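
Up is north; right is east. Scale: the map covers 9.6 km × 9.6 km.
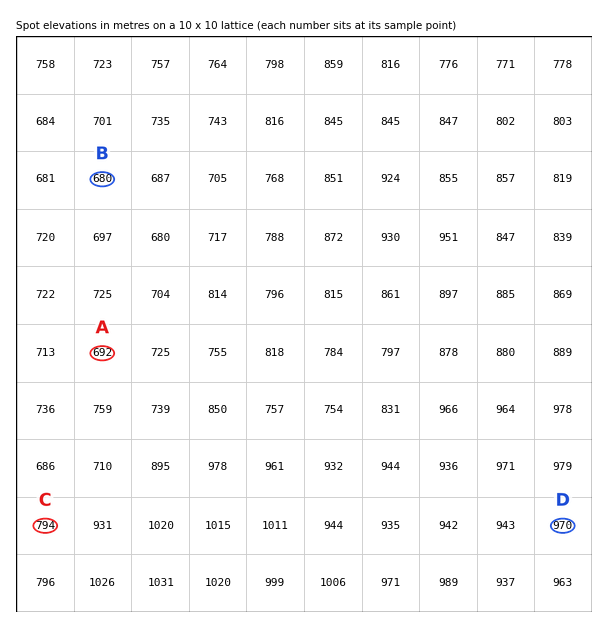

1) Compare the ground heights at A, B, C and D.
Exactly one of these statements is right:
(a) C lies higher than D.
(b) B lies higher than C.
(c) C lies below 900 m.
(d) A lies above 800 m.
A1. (c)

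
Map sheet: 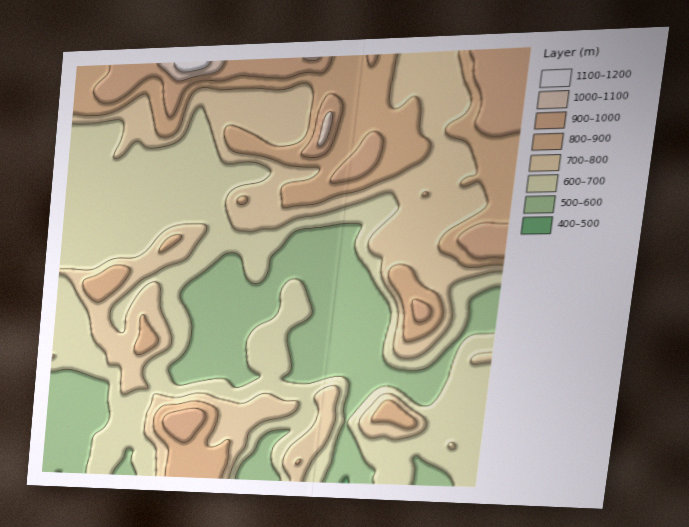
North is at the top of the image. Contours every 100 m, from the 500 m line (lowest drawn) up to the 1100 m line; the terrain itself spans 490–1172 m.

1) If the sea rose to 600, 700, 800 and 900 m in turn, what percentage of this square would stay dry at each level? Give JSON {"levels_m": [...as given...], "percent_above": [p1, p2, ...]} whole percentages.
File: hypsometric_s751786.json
{"levels_m": [600, 700, 800, 900], "percent_above": [80, 47, 23, 8]}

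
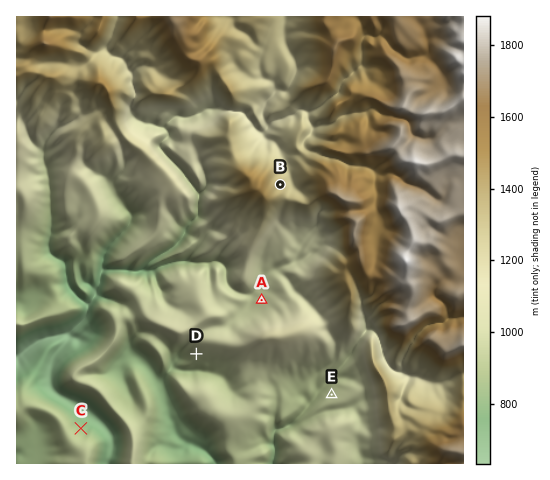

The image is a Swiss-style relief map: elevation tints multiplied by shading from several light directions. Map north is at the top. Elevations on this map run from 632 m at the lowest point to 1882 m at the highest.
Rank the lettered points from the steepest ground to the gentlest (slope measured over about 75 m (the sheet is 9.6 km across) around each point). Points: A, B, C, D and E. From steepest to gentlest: C B D E A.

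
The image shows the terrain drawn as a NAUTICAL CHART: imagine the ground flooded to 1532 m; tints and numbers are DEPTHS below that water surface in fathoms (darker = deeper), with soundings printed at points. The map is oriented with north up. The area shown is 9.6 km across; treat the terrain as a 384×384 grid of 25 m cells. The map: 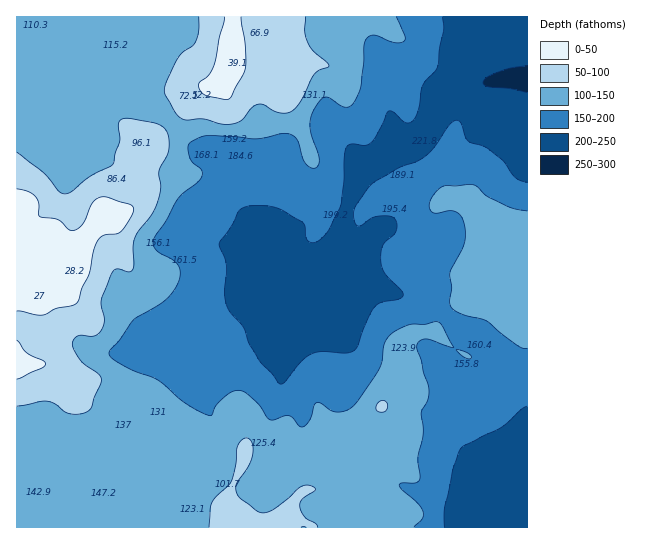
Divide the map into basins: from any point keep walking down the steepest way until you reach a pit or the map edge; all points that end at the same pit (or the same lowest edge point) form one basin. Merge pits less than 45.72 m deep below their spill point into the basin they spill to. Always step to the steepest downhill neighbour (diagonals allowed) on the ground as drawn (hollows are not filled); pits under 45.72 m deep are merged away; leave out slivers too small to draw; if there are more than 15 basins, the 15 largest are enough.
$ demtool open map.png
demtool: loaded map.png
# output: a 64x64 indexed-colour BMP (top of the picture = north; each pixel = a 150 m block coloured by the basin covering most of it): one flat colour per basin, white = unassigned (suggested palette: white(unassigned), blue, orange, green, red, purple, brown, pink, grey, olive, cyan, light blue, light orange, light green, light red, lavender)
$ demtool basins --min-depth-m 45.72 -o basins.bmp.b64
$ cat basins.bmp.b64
<image width="64" height="64" href="data:image/bmp;base64,Qk12CAAAAAAAAHYAAAAoAAAAQAAAAEAAAAABAAQAAAAAAAAIAAATCwAAEwsAABAAAAAAAAAA////ALR3HwAOf/8ALKAsACgn1gC9Z5QAS1aMAMJ34wB/f38AIr28AM++FwDox64AeLv/AIrfmACWmP8A1bDFABEREREREREREREREREREREREREREREREiIiIiIiIiIiERERERERERERERERERERERERERERERESIiIiIiIiIiIRERERERERERERERERERERERERERERERIiIiIiIiIiIhERERERERERERERERERERERERERERERIiIiIiIiIiIiERERERERERERERERERERERERERERERIiIiIiIiIiIiIREREREREREREREREREREREREREREREiIiIiIiIiIiIhERERERERERERERERERERERERERERERIiIiIiIiIiIiERERERERERERERERERERERERERERERESIiIiIiIiIiIREREREREREREREREREREREREREREREREiIiIiIiIiIhERERERERERERERERERERERERERERERESIiIiIiIiIiEREREREREREREREREREREREREREREREREiIiIiIiIiIRERERERERERERERERERERERERERERERESIiIiIiIiIhERERERERERERERERERERERERERERERESIiIiIiIiIiERERERERERERERERERERERERERERERESIiIiIiIiIiIRERERERERERERERERERERERERERERESIiIiIiIiIiIhERERERERERERERERERERERERERERERIiIiIiIiIiIiEREREREREREREREREREREREREREREREiIiIiIiIiIiIRERERERERERERERERERERERERERERERIiIiIiIiIiIhEREREREREREREREREREREREREREREREiIiIiIiIiIiERERERERERERERERERERERERERERERESIiIiIiIiIiIREREREREREREREREREREREREREREREREiIiIiIiIiIhERERERERERERERERERERERERERERERESIiIiIiIiIiERERERERERERERERERERERERERERERERIiIiIiIiIiIREREREREREREREREREREREREREREREREiIiIiIiIiIhERERERERERERERERERERERERERERERERERIiIiIiIiERERERERERERERERERERERERERERERERERESIiIiIiIREREREREREREREREREREREREREREREREREREiIiIiIhERERERERERERERERERERERERERERERERERERIiIiIiERERERERERERERERERERERERERERERERERERESIiIiIRERERERERERERERERERERERERERERERERERERERERERERERERERERERERERERERERERERERERERERERERERERERERERERERERERERERERERERERERERERERERERERERERERERERERERERERERERERERERERERERERERERERERERERERERERERERERERERERERERERERERERERERERERERERERERERERERERERERERERERERERERERERERERERERERERERERERERERERERERERERERERERERERERERERERERERERERERERERERERERERERERERERERERERERERERERERERERERERERERERERERERERERERERERERERERERERERERERERERERERERERERERERERERERERERERERERERERERERERERERERERERERERERERERERERERERERERERERERERERERERERERERERERERERERERERERERERERERERERERERERERERERERERERERERERERERERERERERERERERERERERERERERERERERERERERERERERERERERERERERERERERERERERERERERERERERERERERERERERERERERERERERERERERERERERERERERERERERERERERERERERERERERERERERERERERERERERERERERERERERERERERERERERERERERERERERERERERERERERERERERERERERERERERERERERERERERERERERERERERERERERERERERERERERERERERERERERERERERERERERERERERERERERERERERERERERERERERERERERERERERERERERERERERERERERERERERERERERERERERERERERERERERERERERERERERERERERERERERERERERERERERERERERERERERERERERERERERERERERERERERERERERERERERERERERERERERERERERERERERERERERERERERERERERERERERERERERERERERERERERERERERERERERERERERERERERERERERERERERERERERERERERERERERERERERERERERERERERERERERERERERERERERERERERERERERERERERERERERERERERERERERERERERERERERERERERERERERERERERERERERERERERERERERERERERERERERERERERERERERERERERERERERERERERERERERERERERERERERERERERERERERERERERERERERERERERERERERERERERERERERERERERERERERERERERERERERERERERERERERERERERERERERERERERERERERERERERERERERERERERERERERERERERERERERERERERERERERERERERERERERERERERERERERER"/>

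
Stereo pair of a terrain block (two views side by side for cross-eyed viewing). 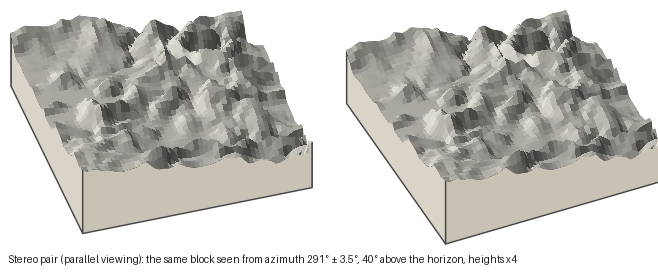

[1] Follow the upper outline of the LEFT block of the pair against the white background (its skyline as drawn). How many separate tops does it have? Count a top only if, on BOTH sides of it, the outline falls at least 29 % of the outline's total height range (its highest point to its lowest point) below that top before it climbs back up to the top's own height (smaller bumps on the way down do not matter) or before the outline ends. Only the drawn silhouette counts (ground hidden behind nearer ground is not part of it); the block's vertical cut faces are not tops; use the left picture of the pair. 0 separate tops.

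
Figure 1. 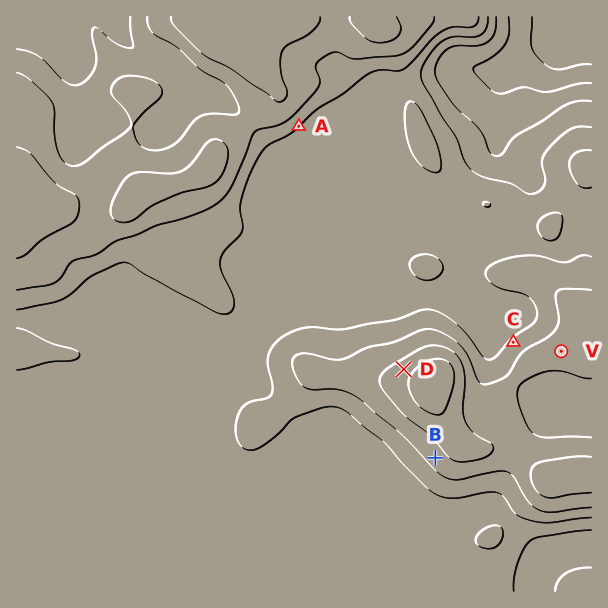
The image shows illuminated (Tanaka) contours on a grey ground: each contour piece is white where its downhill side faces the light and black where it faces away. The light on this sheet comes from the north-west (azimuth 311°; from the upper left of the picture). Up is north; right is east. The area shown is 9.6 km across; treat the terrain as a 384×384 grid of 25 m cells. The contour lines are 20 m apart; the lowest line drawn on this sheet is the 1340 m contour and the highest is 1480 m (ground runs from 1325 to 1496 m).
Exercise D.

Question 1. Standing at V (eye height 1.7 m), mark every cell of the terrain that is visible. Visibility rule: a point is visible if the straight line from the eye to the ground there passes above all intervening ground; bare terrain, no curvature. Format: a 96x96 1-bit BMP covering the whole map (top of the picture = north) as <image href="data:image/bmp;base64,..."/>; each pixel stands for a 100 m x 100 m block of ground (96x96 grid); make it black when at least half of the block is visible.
<image width="96" height="96" href="data:image/bmp;base64,Qk2+BAAAAAAAAD4AAAAoAAAAYAAAAGAAAAABAAEAAAAAAIAEAAATCwAAEwsAAAIAAAAAAAAA////AAAAAAAAAAAAAAAAAAAAAAAAAAAAAAAAAAAAAAAAAAAAAAAAAAAAAAAAAAAAAAAAAAAAAAAAAAAAAAAAAAAAAAAAAAAAAAAAAAAAAAAAAAAAAAAAAAAAAAAAAAAAAAAAAAAAAAAAAAAAAAAAAAAAAAAAAAAAAAAAAAAAAAAAAAAAAAAAAAAAAAAAAAAAAAAAAAAAAAAAAAAAAAAAAAAAAAAAAAAAAAAAAAAAAAAAAAAAAAAAAAAAAAAAAAAAAAAAAAAAAAAAAAAAAAAAAAAAAAAAAAAAAAAAAAAAAAAAAAAAAAAAAAAAAAAAAAAAAAAAAAAAAcAAAAAAAAAAAAAAA/8AAAAAAAAAAAAAB/8AAAAAAAAAAAAAD/8AAAAAAAAAAAAHH/8AAAAAAAAAAAAf//8AAAAAAAAAAAA///8AAAAAAAAAAAB4f/8AAAAAAAAAAADwf/8AAAAAAAAAAADwf/8AAAAAAAAAAAHw//8AAAAAAAAAAAHw//8AAAAAAAAAAAP4//wAAAAAAAAAAAP9/wAAAAAAAAAAAAP//gAAAAAAAAAAAAP//gAAAAAAAAAAAAP8/gAAAAAAAAAAAAP4HwAAAAAAAAAAAAP4BwAAAAAAAAAAAAP4B4YAAAAAAAAAAAPwA/4AAAAAAAAAAAPwAP4AAAAAAAAAAAPwAD4AAAAAAAAAAAfwAB4AAAAAAAAAAAfwAB8AAAAAAAAAAAfwAB8AAAAAAAAAAAfwAD8AAAAAAAAAAAfwAD4AAAAAAAAAAA/4AHwAAAAAAAAAAB/+APAAAAAB+AAAP////8D/AAAD/gf//////4D/4AAH/////////4D/+AAH/////////wD/+AAP/////5/8PAD//AAH/////w/wAAD//gAH/////gfgAAD//wAH///8PAPAAAD//+AD//8QGAOAAAD/n/8B//8AEAeAAAD////x//8AAA8AAAD///////4AAD8AAQD//n////wAAP8AAYAf8D////wAA/+AAAAf4D////8AH///gAAPgB/////gf///wAAfAA/////////5wAAcAAf////////gAAAYAAP////////gAAAAAAD////////AAAAAAAAB///////AAAAAAAAA//////+AAAAAAAAA//////+AAAAAAAAAf/////+AAAAAAAAAf////j+AAAAAAAAAP////B+AAAAAAAAAP///+B8AAAAAAAAAH///+B8AAAAAAAAAB///8B8AAAAAAAAAAf//8D4AAAAAAAAAAH//4D4AAAAAAAAAAD//4BwAAAAAAAAAAB//wBwAAAAAAAAAAB//wBwAAAAAAAAAAH//wBgAAAAAAAAAAf//wDgAAAAAAAAAA///4HgAAAAAAAAAD///8fgAAAAAAAAAP/////gAAAAAAAAB//////wAAAAAAAAB//////4AAAAAAAABwH/////+AAAAAAAAAD//////AAAAAAAAAB//////gAAAAAAAAA//////gAAAAAAADgP/+f//gAAAAAAADgH8AP//gAA="/>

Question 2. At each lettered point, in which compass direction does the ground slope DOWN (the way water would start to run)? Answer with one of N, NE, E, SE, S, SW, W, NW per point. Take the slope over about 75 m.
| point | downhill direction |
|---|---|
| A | SE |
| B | SW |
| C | NW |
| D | NW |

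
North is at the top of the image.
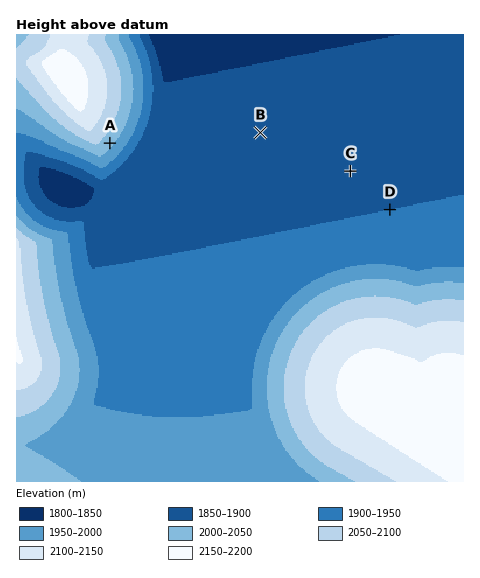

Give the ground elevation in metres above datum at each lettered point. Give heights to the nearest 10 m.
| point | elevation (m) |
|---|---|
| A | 2020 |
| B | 1870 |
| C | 1890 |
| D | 1900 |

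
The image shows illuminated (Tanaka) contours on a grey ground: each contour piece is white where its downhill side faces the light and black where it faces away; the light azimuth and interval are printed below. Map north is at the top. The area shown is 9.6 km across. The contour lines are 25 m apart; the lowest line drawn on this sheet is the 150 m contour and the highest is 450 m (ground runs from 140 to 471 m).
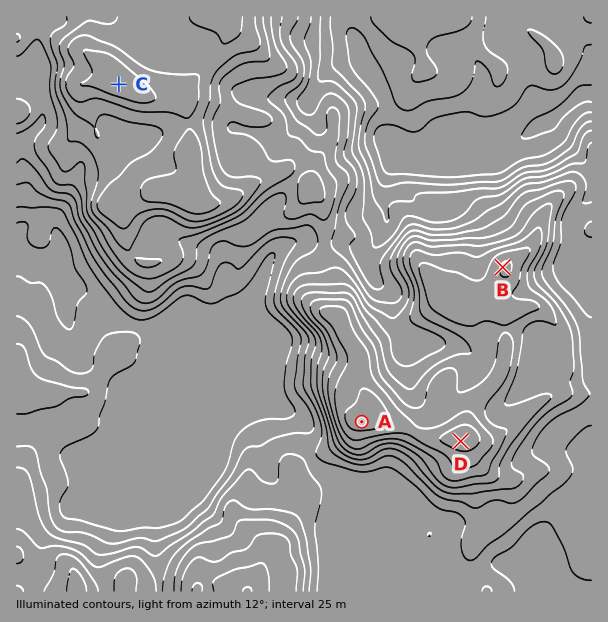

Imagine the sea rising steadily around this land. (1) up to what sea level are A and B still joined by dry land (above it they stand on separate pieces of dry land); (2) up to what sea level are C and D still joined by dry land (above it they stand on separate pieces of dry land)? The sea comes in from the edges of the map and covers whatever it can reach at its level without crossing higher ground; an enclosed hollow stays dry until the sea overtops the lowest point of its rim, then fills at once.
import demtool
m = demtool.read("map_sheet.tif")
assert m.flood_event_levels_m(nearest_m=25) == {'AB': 400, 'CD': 300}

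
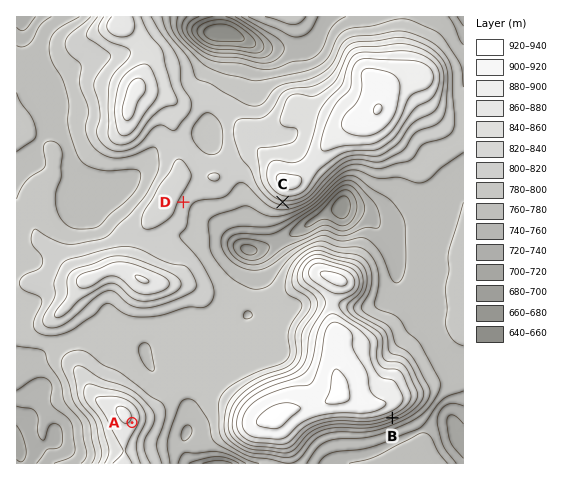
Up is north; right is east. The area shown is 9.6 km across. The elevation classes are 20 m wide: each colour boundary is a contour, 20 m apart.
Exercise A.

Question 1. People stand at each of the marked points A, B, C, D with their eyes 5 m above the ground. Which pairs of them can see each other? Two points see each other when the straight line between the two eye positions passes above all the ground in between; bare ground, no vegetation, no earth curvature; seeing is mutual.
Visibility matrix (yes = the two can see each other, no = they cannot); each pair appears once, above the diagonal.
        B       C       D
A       no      yes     no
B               no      no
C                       yes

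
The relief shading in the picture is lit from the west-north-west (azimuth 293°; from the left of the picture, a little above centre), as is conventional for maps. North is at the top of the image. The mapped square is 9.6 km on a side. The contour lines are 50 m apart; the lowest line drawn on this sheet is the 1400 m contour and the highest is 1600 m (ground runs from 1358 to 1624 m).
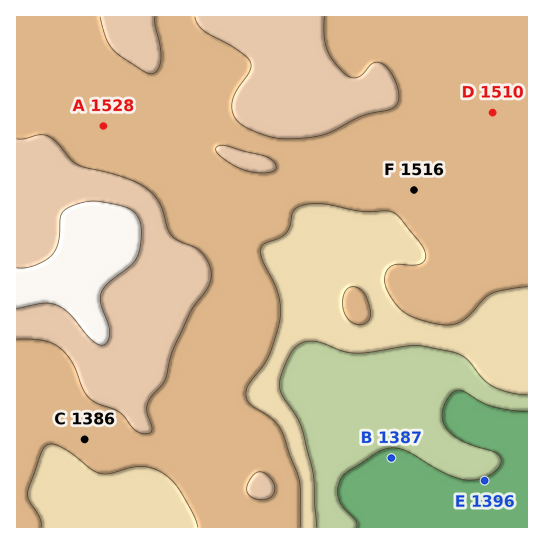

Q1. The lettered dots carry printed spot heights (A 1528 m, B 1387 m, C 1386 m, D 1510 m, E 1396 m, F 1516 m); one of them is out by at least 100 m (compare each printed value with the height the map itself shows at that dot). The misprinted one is C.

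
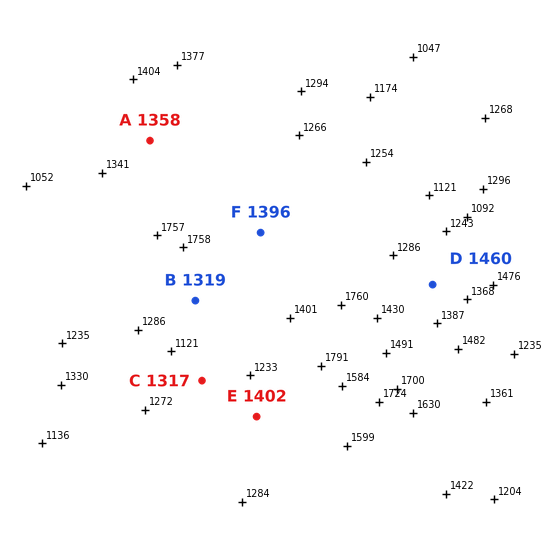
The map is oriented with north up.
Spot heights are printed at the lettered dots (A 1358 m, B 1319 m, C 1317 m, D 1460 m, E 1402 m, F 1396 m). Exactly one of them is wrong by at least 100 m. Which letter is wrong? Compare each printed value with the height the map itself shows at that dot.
D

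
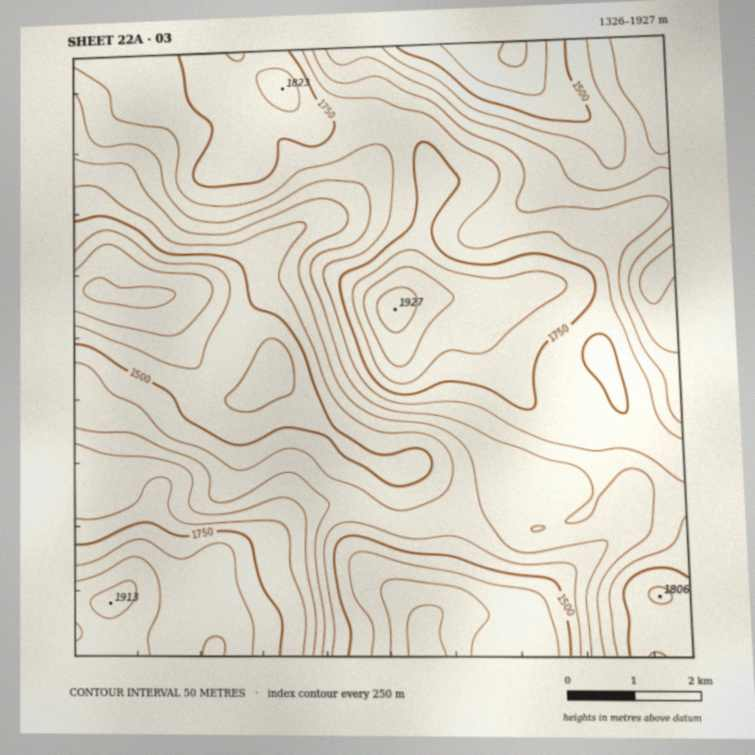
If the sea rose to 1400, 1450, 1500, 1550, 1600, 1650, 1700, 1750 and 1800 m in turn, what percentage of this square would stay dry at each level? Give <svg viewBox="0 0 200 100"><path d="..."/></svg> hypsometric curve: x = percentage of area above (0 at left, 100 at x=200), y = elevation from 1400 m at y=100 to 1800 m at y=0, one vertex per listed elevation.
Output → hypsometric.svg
<svg viewBox="0 0 200 100"><path d="M191 100l-11-12-17-13-18-13-22-12-26-12-25-13-30-13-23-12"/></svg>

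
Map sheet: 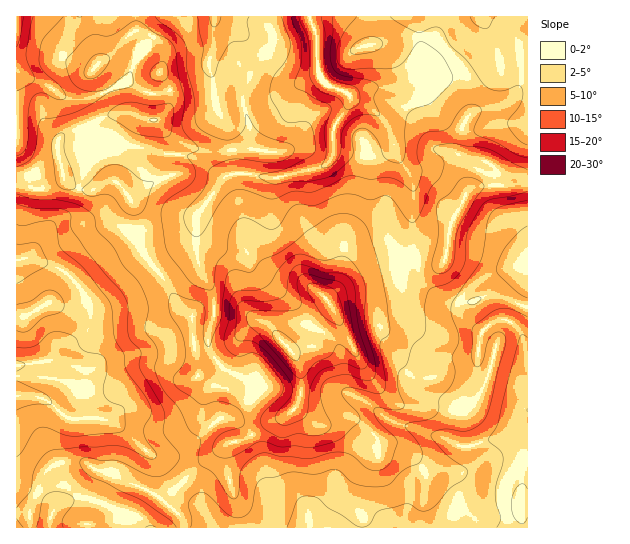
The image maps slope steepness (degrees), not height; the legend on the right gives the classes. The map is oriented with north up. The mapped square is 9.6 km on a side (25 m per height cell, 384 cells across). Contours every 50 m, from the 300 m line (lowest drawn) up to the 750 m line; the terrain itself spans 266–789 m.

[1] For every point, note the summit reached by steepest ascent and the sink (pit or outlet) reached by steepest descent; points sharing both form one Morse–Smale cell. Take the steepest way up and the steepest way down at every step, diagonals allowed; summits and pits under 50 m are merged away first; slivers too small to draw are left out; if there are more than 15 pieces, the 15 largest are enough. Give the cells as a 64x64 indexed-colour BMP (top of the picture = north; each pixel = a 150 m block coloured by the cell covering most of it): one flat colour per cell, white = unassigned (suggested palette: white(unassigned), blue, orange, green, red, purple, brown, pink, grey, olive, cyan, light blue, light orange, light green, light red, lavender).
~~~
<image width="64" height="64" href="data:image/bmp;base64,Qk12CAAAAAAAAHYAAAAoAAAAQAAAAEAAAAABAAQAAAAAAAAIAAATCwAAEwsAABAAAAAAAAAA////ALR3HwAOf/8ALKAsACgn1gC9Z5QAS1aMAMJ34wB/f38AIr28AM++FwDox64AeLv/AIrfmACWmP8A1bDFADMzMzMzMzMzMzMxERERERERERERERERERERERERERERMzMzMzMzMzMzMxEREREREREREREREREREREREREREREzMzMzMzMzMzMxERERERERERERERERERERERERERERETMzMzMzMzMzMxERERERERERERERERERERERERERERERMzMzMzMzMzMzMREREREREREREREREREREREREREREREzMzMzMzMzMzMzMRERERERERERERERERERERERERERETMzMzMzMzMzMzMzERERERERERERERERERERERERERERMzMzMzMzMzMzMzMxEREREREREREREREREREREREREREzMzMzMzMzMzMzMzMRERERERERERERERERERERERERETMzMzMzMzMzMzMzMzERERERERERERERERERERERERERMzMzMzMzMzMzMzMzMxEREREREREREREREREREREREREzMzMzMzMzMzMzMzMzMzERERERERERERERERERERERETMzMzMzMzMzMzMzMzMzMzERERERERERERERERERERERMzMzMzMzMzMzMzMzMzMzMxEREREREREREREREREREREzMzMzMzMzMzMzMzMzMzMyIhERERERERERERERERERETMzMzMzMzMzMzMzMzMzMyIiIRERERERERERERERERERMzMzMzMzMzMzMzMzMzMiIiIhEREREREREREREREREREzMzMzMzMzMzMzMzMzIiIiIiIRERERERERERERERERETMzMzMzMzMzMzMzMiIiIiIiIhERERERERERERERERERMzMzMzMzMzMzMzMyIiIiIiIiEREREREREREREREREREzMzMzMzMzMzMzMzIiIiIiIiERERERERERERERERERETMzMzMzMzMzMzMzMiIiIiIiIRERERERERERERERERERMzMzMzMzMzMzMzMiIiIiIiIiEREREREREREREREREREzMzMzMzMzMzMzMyIiIiIiIiIhERERERERERERERERETMzMzMzMzMzMzMzIiIiIiIiIiERERERERERERERERERMzMzMzMzMzMzMzMiIiIiIiIiIhEREREREREREREREREzMzMzMzMzMzMzMyIiIiIiIiIiIREREREREREREREREczDMzMwMzMzMzMyIiIiIiIiIiIhERERERERERERERERzMzMzMAAMzMzMyIiIiIiIiIiIiERERERERERERERERHMzMzMZmADMzMyIiIiIiIiIiIiIhEREREREREREREREczMzMxmZgAzMzIiIiIiIiIiIiIiIhERERERERERERERzMzMxmZmYAAzIiIiIiIiIiIiIiIiIhERERERERERERHMzMZmZmZmAAIiIiIiIiIiIiIiIiIiIiIREREREREREcxmZmZmZmZgBCIiIiIiIiIiIiIiIiIiIiIiIRERERERZmZmZmZmZmZERCIiIiIiIiIiIiIiIiIiIiIiERERERFmZmZmZmZmZEREQiIiIiIiIiIiIiIiIiIiIiIREREREWZmZmZmZmZkREREIiIiIiIiIiIiIiIiIiIiIhERERERZmZmZmZmZkREREQiIiIiIiIiIiIiIiIiIiIiERERERFmZmZmZmZmZEREREIiIiIiIiIiIiIiIiIiIiIhEREREWZmZmZmZmZkREREQiIiIiIiIiIiIiIiIiIiIiERERERZmZmZmZmZmREREREIiIiIiIiIiIiIiIiIiIiIhERERFmZmZmZmZmREREREQiIiIiIiIiIiIiIiIiIiIiEREREWZGZmZEZmREREREREIiIiIiIiIiIiIiIiIiIiIhERERqkRERERERERERERERCIiIiIiIiIiIiIiIiIiIiIiVVWqpEREREREREREREREQiIiIiIiIiIiIiIiIiIiIiJVVaqqpERERERERERERERCIiIiIiIiIiIiIiIiIiIiJVVVqqqkREREREREREREREIiIiIiIiIiIiIiIiIiIlVVVVWqqqRERERERERERLu7t3IiIiIiIiIiIiIiIiIlVVVVVaqqpERERERERES7u7u3ciIiIiIiIiIiIiIiIiVVVVVVqqqqpERERERES7u7u3dyIiIiIiIiIiIiIiIiIlVVVVWqqqqqpERERES7u7u7d3IiIiIiIiIiIiIiIiIiVVVVVaqqqqqqpERERLu7u7t3ciIiIiIiIiIiIiIiIiIlVVVVqqqqqqqqpERES7u7t3dyIiIiIiIiIiIiIiIiIiVVVVWqqqqqqqpERERLu7u3dyIiIiIiIiIiIiIiIiIiJVVVVaqqqIiIikRE7ku7u7d3ciIiIiIiKZIiIiIiIiIlVVVVqqiIiIiN1O7u53e7t3dyIiIiIimZmZmZIiIiIiVVVVWoiIiIiN3d7u53d3d3d3IiIiIimZmZmZmZIiIiVVVVVYiIiIiI3d3e7nd3d3d3dyIiIiKZmZmZmZmSIiJVVVVViIiIiIiN3d7ud3d3d3d3ciIiIpmZmZmZmZIiJVVVVVWIiIiIiIjd3e7nd3d3d3dyIiIimZmZmZmZkiJVVVVVVYiIiIiIiI3d7nd3d3d3d3ciIiKZmZmZmZmSJVVVVVVViIiIiIiIiN3Xd3d3d3d3dyIiIpmZmZ////JVVVVVVVWIiIiIiIiIgAB3d3d3d3d3IiIpmZmZ////VVVVVVVVVYiIiIiIiIiAAHd3d3d3d3ciIimZmZn///9VVVVVVVVV"/>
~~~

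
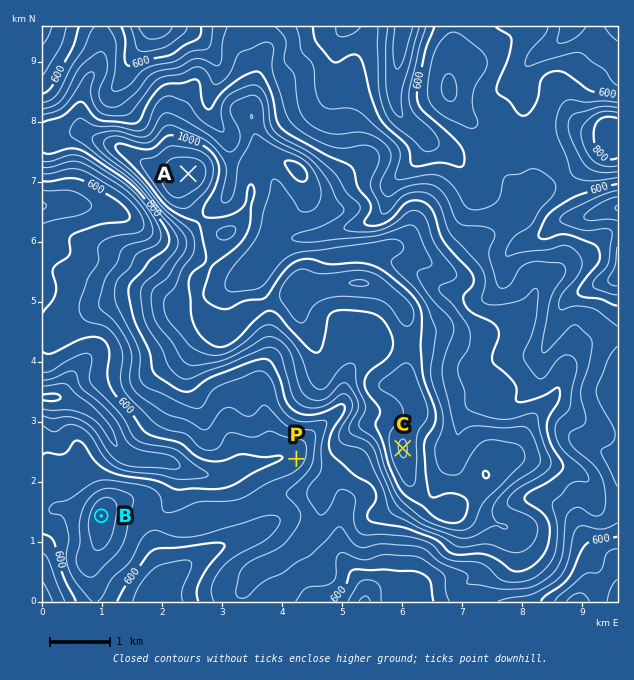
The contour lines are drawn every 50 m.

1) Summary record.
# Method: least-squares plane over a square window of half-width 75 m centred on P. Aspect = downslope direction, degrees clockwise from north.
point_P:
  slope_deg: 10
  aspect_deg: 299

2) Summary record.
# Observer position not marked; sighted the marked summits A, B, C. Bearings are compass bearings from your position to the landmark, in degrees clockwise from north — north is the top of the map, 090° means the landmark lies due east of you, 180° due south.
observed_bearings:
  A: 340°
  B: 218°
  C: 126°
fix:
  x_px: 245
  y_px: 333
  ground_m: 990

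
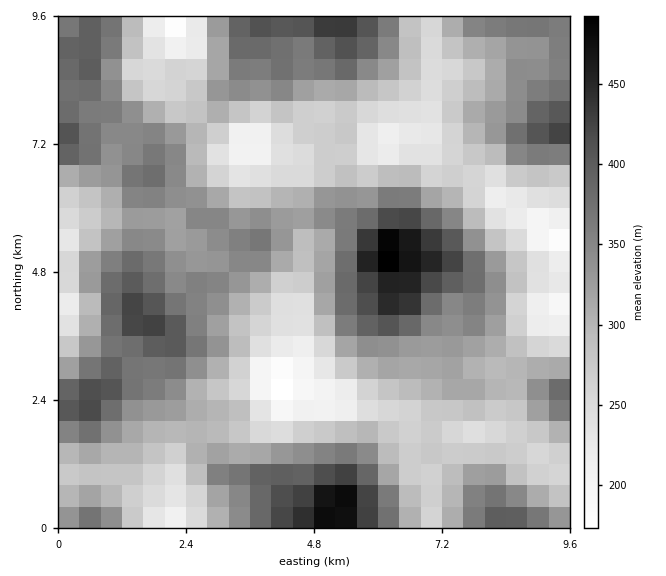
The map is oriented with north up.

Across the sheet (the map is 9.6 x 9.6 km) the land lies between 160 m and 505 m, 315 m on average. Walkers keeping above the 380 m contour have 15.2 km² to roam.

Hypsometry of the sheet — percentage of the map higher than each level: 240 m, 88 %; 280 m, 68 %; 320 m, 48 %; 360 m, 26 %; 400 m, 10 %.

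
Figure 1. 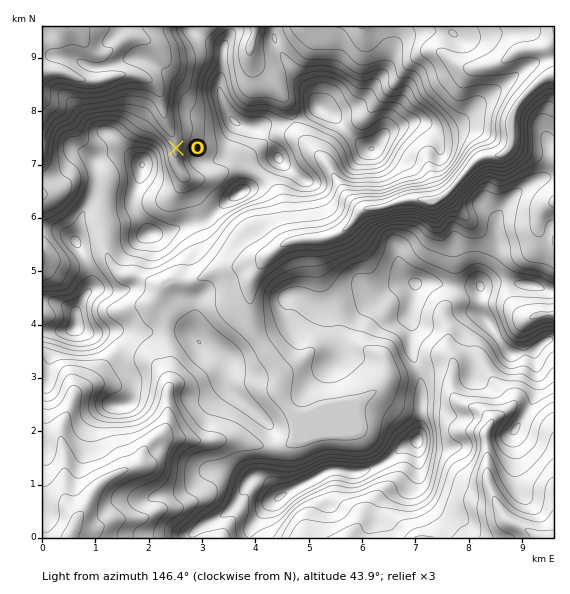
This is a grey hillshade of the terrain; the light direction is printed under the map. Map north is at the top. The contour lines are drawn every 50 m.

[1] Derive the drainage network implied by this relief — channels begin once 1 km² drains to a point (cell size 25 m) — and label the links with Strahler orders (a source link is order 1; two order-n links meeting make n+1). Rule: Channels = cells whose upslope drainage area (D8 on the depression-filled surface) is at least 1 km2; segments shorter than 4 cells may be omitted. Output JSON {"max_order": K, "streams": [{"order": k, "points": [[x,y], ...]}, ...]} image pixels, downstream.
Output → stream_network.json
{"max_order": 3, "streams": [{"order": 1, "points": [[315, 537], [345, 537]]}, {"order": 2, "points": [[73, 529], [69, 537]]}, {"order": 1, "points": [[359, 524], [351, 532], [348, 537], [345, 537]]}, {"order": 2, "points": [[76, 521], [73, 529]]}, {"order": 1, "points": [[159, 511], [147, 517], [117, 517], [108, 521], [101, 527], [99, 527], [97, 528], [75, 528], [73, 529]]}, {"order": 1, "points": [[553, 472], [553, 537], [551, 537]]}, {"order": 1, "points": [[193, 440], [167, 440], [164, 437], [157, 437]]}, {"order": 2, "points": [[157, 437], [155, 439], [144, 449], [143, 452], [143, 460], [137, 467], [125, 469], [121, 472], [119, 472], [111, 476], [103, 483], [101, 483], [93, 491], [88, 500], [87, 505], [80, 513], [76, 521]]}, {"order": 2, "points": [[491, 423], [485, 432], [485, 441], [487, 443], [487, 477], [488, 479], [488, 483], [491, 488], [491, 491], [495, 497], [495, 500], [499, 508], [504, 516], [511, 523], [527, 529], [539, 537], [551, 537]]}, {"order": 1, "points": [[511, 407], [503, 415], [495, 419], [491, 423]]}, {"order": 1, "points": [[73, 397], [71, 403], [69, 409], [64, 419], [64, 421], [61, 427], [61, 444], [63, 445], [63, 452], [64, 453], [64, 499], [67, 504], [76, 513], [76, 521]]}, {"order": 1, "points": [[168, 389], [168, 423], [165, 429], [157, 437]]}, {"order": 2, "points": [[279, 369], [271, 357], [267, 353], [264, 348], [260, 344], [255, 335], [255, 332], [253, 331], [253, 324], [252, 323], [252, 311], [251, 309], [251, 281], [263, 263], [273, 252]]}, {"order": 1, "points": [[289, 369], [288, 371], [280, 371], [279, 369]]}, {"order": 1, "points": [[376, 353], [384, 360], [384, 363], [385, 364], [385, 379], [381, 385], [373, 393], [365, 397], [357, 404], [355, 405], [351, 405], [349, 407], [345, 407], [341, 411], [331, 412], [329, 413], [295, 413], [293, 412], [291, 412], [281, 400], [279, 393], [279, 384], [280, 383], [280, 373], [279, 372], [279, 369]]}, {"order": 1, "points": [[448, 353], [451, 356], [453, 363], [453, 373], [452, 375], [452, 393], [461, 404], [469, 405], [479, 409], [491, 421], [491, 423]]}, {"order": 1, "points": [[532, 317], [537, 317], [539, 316], [541, 316], [544, 313], [553, 313]]}, {"order": 1, "points": [[157, 297], [160, 293], [161, 287], [167, 281]]}, {"order": 2, "points": [[167, 281], [193, 281], [208, 273], [211, 273], [216, 271], [227, 271], [228, 269], [233, 269], [235, 268], [256, 268], [272, 252], [273, 252]]}, {"order": 3, "points": [[273, 252], [283, 244], [289, 241], [293, 241], [295, 240], [304, 240], [305, 239], [324, 239], [329, 236], [333, 236], [345, 229], [364, 209], [367, 208]]}, {"order": 1, "points": [[104, 229], [104, 241], [105, 243], [105, 249], [107, 251], [108, 259], [111, 264], [121, 275], [133, 275], [135, 276], [139, 276], [151, 283], [156, 283], [157, 284], [161, 284], [164, 281], [167, 281]]}, {"order": 1, "points": [[539, 221], [540, 215], [552, 203], [553, 203], [553, 201]]}, {"order": 3, "points": [[367, 208], [379, 208], [380, 207], [389, 205], [399, 201], [403, 201], [404, 200], [427, 200], [428, 199], [436, 199], [437, 197], [440, 197], [447, 193], [457, 183], [457, 181], [465, 173], [465, 172], [479, 159], [485, 156], [497, 156], [504, 153], [508, 148], [508, 145], [509, 144], [509, 116], [512, 111], [520, 101], [520, 100], [539, 81], [548, 76], [553, 75]]}, {"order": 1, "points": [[187, 177], [183, 175]]}, {"order": 2, "points": [[183, 175], [180, 172], [176, 163], [176, 143], [175, 141], [175, 139], [169, 131], [169, 128], [167, 124], [167, 121], [164, 116], [161, 95], [159, 89], [148, 79], [145, 79], [140, 76], [135, 76], [133, 75], [117, 75], [116, 76], [108, 77], [103, 80], [88, 81], [87, 80], [83, 80], [77, 77], [75, 77], [68, 73], [64, 73], [63, 72], [43, 72]]}, {"order": 1, "points": [[328, 165], [343, 189], [361, 208], [367, 208]]}, {"order": 1, "points": [[43, 96], [43, 72]]}, {"order": 1, "points": [[251, 61], [251, 48], [253, 41], [255, 27]]}, {"order": 1, "points": [[423, 53], [424, 52], [440, 52], [455, 63], [464, 67], [488, 67], [489, 65], [497, 64], [505, 60], [509, 56], [519, 51], [524, 51], [525, 49], [543, 49], [544, 48], [547, 48], [553, 41], [553, 27]]}, {"order": 1, "points": [[148, 41], [144, 39], [125, 39], [107, 53], [95, 53], [69, 27], [67, 27]]}, {"order": 1, "points": [[329, 27], [361, 27]]}]}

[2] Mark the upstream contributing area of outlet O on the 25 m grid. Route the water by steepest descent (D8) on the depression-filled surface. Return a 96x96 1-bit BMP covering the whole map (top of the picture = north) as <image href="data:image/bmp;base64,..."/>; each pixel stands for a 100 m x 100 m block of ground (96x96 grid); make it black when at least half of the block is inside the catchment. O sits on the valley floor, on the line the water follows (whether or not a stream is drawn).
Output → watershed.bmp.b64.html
<image width="96" height="96" href="data:image/bmp;base64,Qk2+BAAAAAAAAD4AAAAoAAAAYAAAAGAAAAABAAEAAAAAAIAEAAATCwAAEwsAAAIAAAAAAAAA////AAAAAAAAAAAAAAAAAAAAAAAAAAAAAAAAAAAAAAAAAAAAAAAAAAAAAAAAAAAAAAAAAAAAAAAAAAAAAAAAAAAAAAAAAAAAAAAAAAAAAAAAAAAAAAAAAAAAAAAAAAAAAAAAAAAAAAAAAAAAAAAAAAAAAAAAAAAAAAAAAAAAAAAAAAAAAAAAAAAAAAAAAAAAAAAAAAAAAAAAAAAAAAAAAAAAAAAAAAAAAAAAAAAAAAAAAAAAAAAAAAAAAAAAAAAAAAAAAAAAAAAAAAAAAAAAAAAAAAAAAAAAAAAAAAAAAAAAAAAAAAAAAAAAAAAAAAAAAAAAAAAAAAAAAAAAAAAAAAAAAAAAAAAAAAAAAAAAAAAAAAAAAAAAAAAAAAAAAAAAAAAAAAAAAAAAAAAAAAAAAAAAAAAAAAAAAAAAAAAAAAAAAAAAAAAAAAAAAAAAAAAAAAAAAAAAAAAAAAAAAAAAAAAAAAAAAAAAAAAAAAAAAAAAAAAAAAAAAAAAAAAAAAAAAAAAAAAAAAAAAAAAAAAAAAAAAAAAAAAAAAAAAAAAAAAAAAAAAAAAAAAAAAAAAAAAAAAAAAAAAAAAAAAAAAAAAAAAAAAAAAAAAAAAAAAAAAAAAAAAAAAAAAAAAAAAAAAAAAAAAAAAAAAAAAAAAAAAAAAAAAAAAAAAAAAAAAAAAAAAAAAAAAAAAAAAAAAAAAAAAAAAAAAAAAAAAAAAAAAAAAAAAAAAAAAAAAAAAAAAAAAAAAAAAAAAAAAAAAAAAAAAAAAAAAAAAAAAAAAAAAAAAAAAAAAAAAAAAAAAAAAAAAAAAAAAAAAAAAAAAAAAAAAAAAAAAAAAAAAAAAAAAAAAAAAAAAAAAAAAAAAAAAAAAAAAAAAAAAAAAAAAAAAAAAAAAAAAAAAAAAAAAAAAAAAAAAAAAAAAAA8AAAAAAAAAAAAAAB/AAAAAAAAAAAAAAB/8AAAAAAAAAAAAAD//AAAAAAAAAAAAAH//gAAAAAAAAAAAAH//wAAAAAAAAAAAAH//4AAAAAAAAAAAAH//+AAAAAAAAAAAAD///AAAAAAAAAAAAD///gAAAAAAAAAAAD///wAAAAAAAAAAAD///4AAAAAAAAAAAB///4AAAAAAAAAAAB///8AAAAAAAAAAAAfwP/AAAAAAAAAAAAOAH/AAAAAAAAAAAAAAH+AAAAAAAAAAAAAAH+AAAAAAAAAAAAAAD8AAAAAAAAAAAAAAD4AAAAAAAAAAAAAAAAAAAAAAAAAAAAAAAAAAAAAAAAAAAAAAAAAAAAAAAAAAAAAAAAAAAAAAAAAAAAAAAAAAAAAAAAAAAAAAAAAAAAAAAAAAAAAAAAAAAAAAAAAAAAAAAAAAAAAAAAAAAAAAAAAAAAAAAAAAAAAAAAAAAAAAAAAAAAAAAAAAAAAAAAAAAAAAAAAAAAAAAAAAAAAAAAAAAAAAAAAAAAAAAAAAAAAAAAAAAAAAAAAAAAAAAAAAAAAAAAAAAAAAAAAAAAAAAAAAAAAAAAAAAAAAAAAAAAAAAAAAAAAAAAAAAAAAAAA="/>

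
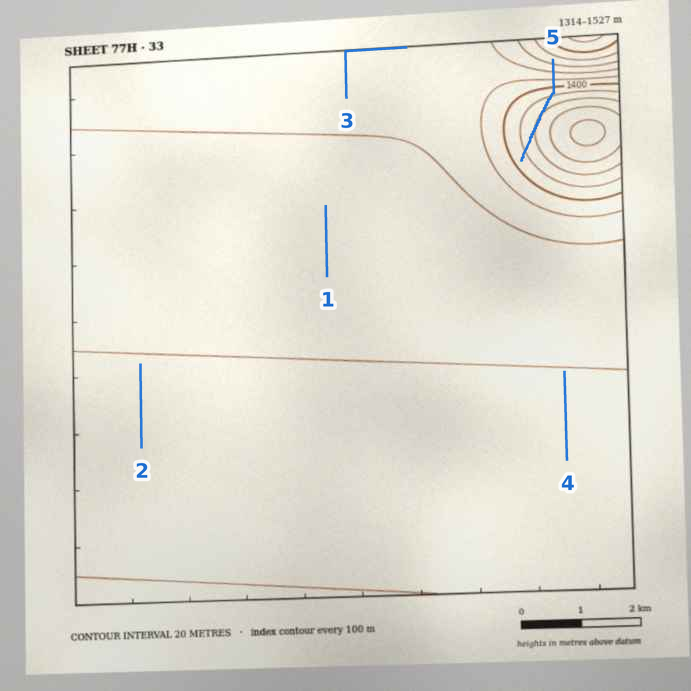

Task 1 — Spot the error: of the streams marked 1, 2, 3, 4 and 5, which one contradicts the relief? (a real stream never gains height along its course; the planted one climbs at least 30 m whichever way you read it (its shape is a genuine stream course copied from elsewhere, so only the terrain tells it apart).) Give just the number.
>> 5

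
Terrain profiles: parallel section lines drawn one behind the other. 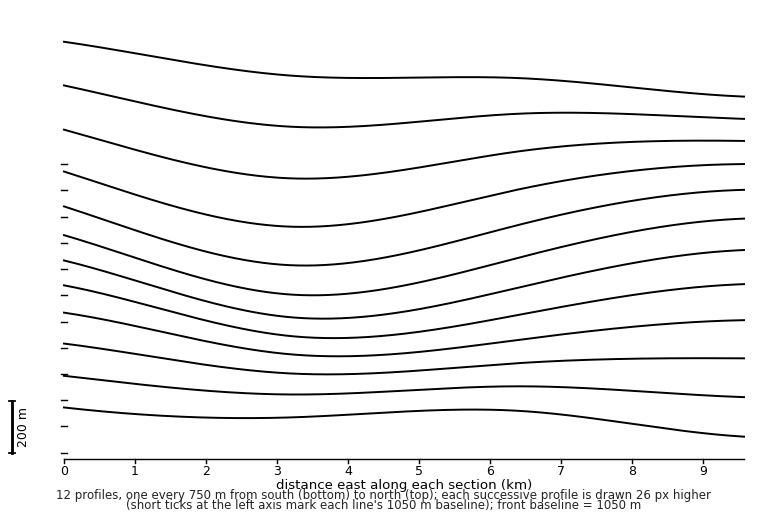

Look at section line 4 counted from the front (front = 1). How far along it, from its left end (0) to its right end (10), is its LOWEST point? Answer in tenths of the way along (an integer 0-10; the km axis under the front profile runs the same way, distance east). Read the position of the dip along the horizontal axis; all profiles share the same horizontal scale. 4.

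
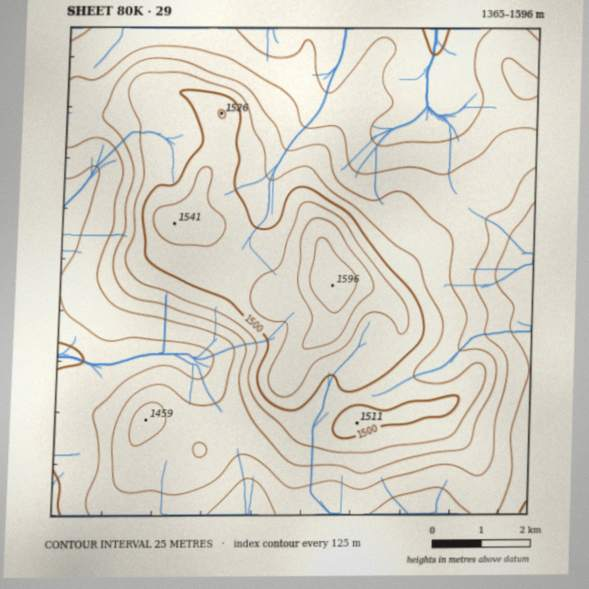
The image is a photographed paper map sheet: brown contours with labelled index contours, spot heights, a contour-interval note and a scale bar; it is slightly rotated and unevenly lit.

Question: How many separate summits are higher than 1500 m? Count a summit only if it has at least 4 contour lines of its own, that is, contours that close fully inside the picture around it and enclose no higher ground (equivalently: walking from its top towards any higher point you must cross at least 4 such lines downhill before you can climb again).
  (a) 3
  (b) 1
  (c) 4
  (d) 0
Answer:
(b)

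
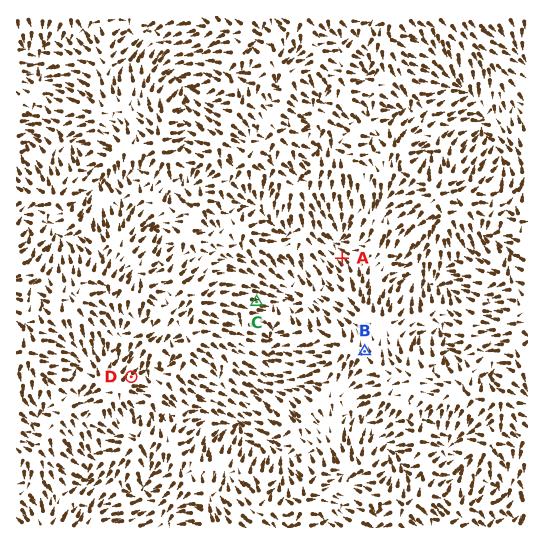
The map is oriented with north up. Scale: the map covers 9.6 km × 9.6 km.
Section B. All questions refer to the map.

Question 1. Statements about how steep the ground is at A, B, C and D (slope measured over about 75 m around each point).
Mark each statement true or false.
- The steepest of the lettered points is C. false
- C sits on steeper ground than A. true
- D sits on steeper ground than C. true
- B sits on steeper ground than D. false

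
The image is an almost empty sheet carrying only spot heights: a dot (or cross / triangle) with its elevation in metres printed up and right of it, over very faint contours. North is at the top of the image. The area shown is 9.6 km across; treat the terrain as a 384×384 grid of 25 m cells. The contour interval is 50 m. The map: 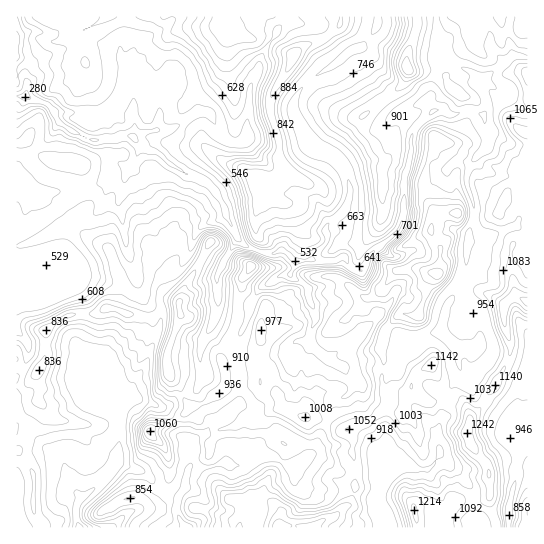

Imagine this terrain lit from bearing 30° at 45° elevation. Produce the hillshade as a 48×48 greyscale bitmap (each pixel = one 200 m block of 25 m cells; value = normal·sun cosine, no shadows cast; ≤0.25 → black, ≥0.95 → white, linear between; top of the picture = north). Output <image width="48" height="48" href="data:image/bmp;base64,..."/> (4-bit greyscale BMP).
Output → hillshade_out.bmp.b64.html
<image width="48" height="48" href="data:image/bmp;base64,Qk32BAAAAAAAAHYAAAAoAAAAMAAAADAAAAABAAQAAAAAAIAEAAATCwAAEwsAABAAAAAAAAAAAAAAABEREQAiIiIAMzMzAERERABVVVUAZmZmAHd3dwCIiIgAmZmZAKqqqgC7u7sAzMzMAN3d3QDu7u4A////AHfN2iACi4imAliZmL3u/arMlAa6uZido3jN2TVleJqmR3eJmM/+3cvMggm7uZeMk3rMypmZitypqlarmu/+y7y6cl3du6eKlXq7uZqqzuuap2zczf/aiKu7h7/9vbebqHrLqImqzbiJmL7szu2piZrLqt7bzIasqnvLqImaqGV6mby7veupqYrLq8qbuEXcqpzKmImZYiKbl5qZrLiZl3rLqXaLghj9qsuoiJqoMAXbiJiIiHmHZWmpl1aqME39qrl2Z4mYICu5Zpd3d4lUVWmIhUe4Iq7bqph2eaq5RL+1RoiId3MleJuoY0q3Vsy6qod5vdy6mc6maImpl0WKvMzKZouHd8yaqnec3cu6qrhXqoiZdnvMy8zKiaiJityImXis3Lqql0AYy5mYaLzNy7yoiZm6vdqHmnecy6qpdiA5vKqois3MzMyFiqqpzbmpmmmruqqodSGLu4m4m928zclWm5qJy6qrmpu6uqmXVjOsynq4m9y8y5hmmqqt2qqqmtqruph1V0Wby5upmrq8mIh2m6vOyqqXi7V6qGVVV2aKq7upipiqd4mHmpm8qqpynGWqZDNER3Z4ebqZmqmqmIiHp0R6qqlCy5vMpmVEaaZWmcmZq8zMqJh4hDV7qqglpb3cvMqa3bVJzMiJq8zdiJh2V4uaqpYnYqq83brN3JV83Md4vu3raIenWZmWmYVqeaqqq6qry4mt3MZXrt7mRo3YhmZzaZmprqqqqph5yoq7y6dXac2nvf/GVmVnaqqXvZqqqYVryZq7uYla/u3N7v1ka6q8q6mIu5mamGR8yJq7uWi//+uJq5VXmoqby6mYq6qZh1e9qKq7qbz8Z3Q2iWeGdohZy7mYq7qpiJvdqbu8vP/QF0Npqoh0WmRryKh3qru6qrzdq8u8z/9AV1R5l5llaIJ6lZdXqau7u7vMq7u93dsQZ2eJdphliWFqq7hombuqq7vLu7vO7tcBaZqpZ5lUmlCd39iKmbqZmqvLu7ze7rMAeaqYi7kzmmKt3ribupiIiJu7u7zu2kACm6is3cc0q3WszLq7qoh4iaq7q7zaYxA63Jvu7bUlqoabvMuqmXiaq83LrMyFQ1ne2Z79y4Mlqpd5m6u6qYm83v7c3KdnaM7tpp3bp0InvKZYmqu5l7rO/8qruHmZnNyqco3JYyFKzKZr7cunRLzOxkZ3h4mIrLh4ML23QzR6u6iu/tyDSb3tVImZl4iIq5Z3ItyVVniqmqrdyrpmvc3VNoiamZmJmFR4NaqHiru7mJqpZoiKyplCR3iamZmalkSJRoeZvMy7qGiFN6ualnVWeImqqZmphTWZdoWKvMu7qERljMqYVIZ3iJq6qZmZZDWIhnZZq7u7kieZvKd4d5Z4iau7mZiHQjaHZUdniau6UYzLuWV5mnZ3iby6mIdkIUd2RVq4Z5qpVby7lminmFZ4iaqZiHdTI1eHeLvbl2iZh5uqh4qXZEVniamId3ZlVnirurvMqGiqlmmqd5qIdyJXqql3dlaYd3m7uou6qYmqlUmpZ6p4mQ=="/>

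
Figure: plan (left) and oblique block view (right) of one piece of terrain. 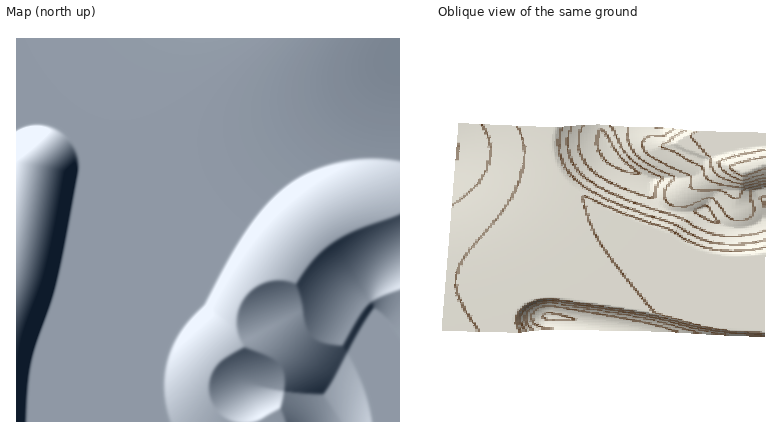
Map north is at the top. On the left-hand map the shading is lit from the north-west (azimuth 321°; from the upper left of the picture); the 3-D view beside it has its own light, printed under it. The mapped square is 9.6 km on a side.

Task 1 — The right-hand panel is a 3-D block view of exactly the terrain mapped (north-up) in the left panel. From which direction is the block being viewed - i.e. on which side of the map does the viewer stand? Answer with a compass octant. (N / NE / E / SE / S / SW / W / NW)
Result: W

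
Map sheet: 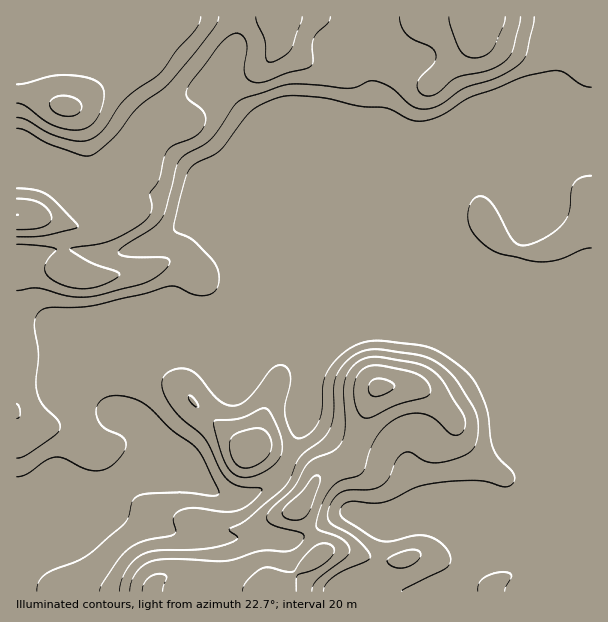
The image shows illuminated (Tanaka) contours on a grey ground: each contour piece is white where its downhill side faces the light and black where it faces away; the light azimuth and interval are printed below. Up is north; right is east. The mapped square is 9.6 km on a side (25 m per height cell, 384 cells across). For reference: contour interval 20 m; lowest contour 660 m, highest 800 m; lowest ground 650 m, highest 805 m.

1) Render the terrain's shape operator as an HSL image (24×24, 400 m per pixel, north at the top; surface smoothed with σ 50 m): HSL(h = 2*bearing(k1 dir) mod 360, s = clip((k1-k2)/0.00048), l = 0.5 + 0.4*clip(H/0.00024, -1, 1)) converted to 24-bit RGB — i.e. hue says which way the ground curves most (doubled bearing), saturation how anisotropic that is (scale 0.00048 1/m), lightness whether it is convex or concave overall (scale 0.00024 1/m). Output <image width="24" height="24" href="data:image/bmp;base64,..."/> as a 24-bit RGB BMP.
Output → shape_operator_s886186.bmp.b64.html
<image width="24" height="24" href="data:image/bmp;base64,Qk32BgAAAAAAADYAAAAoAAAAGAAAABgAAAABABgAAAAAAMAGAAATCwAAEwsAAAAAAAAAAAAARICik7C6jXm0QECuTn/N79zdsHPSYHK+T3SxdZW0upir11yP1EsBESoPUG4wnXE3cJczSINOZ5COgoObmnyel4N6iIh0a2qHbIJxU4JIeX5fYHN+NayCgM1vtF3O3jbTuTDJRpW/xnmBbB6+/c7ywL//YK3/d4r46db1d5HbWYCtaoiLeXKUpHugpX2da2iGf3+Af4B/YoBsYIBqYYdPioQue0wgqosnRd/a2RXcox4AU3UADNUA1Ls6hRpFQk8ikqItqjs0gkdMgHZWeYJRaYFXknllhHGAf4B/f4B/f4B/ZXZ5a4hxcamndrDJe9XNki8hKncLimf//8z69c1jJCUOY0MWZ5UzQ3UxdnBJiXNjiHt0kZlzWpB6eH2AgH9/Vpc0Zn9ig1hPb5BRWpdkd4pWeIFBb0YoeAAcr9EAADMGiJYK/8zRiw/wf9fXfYnCiVqoWYZdVY9bb42Dlq6iZ32nbm2Cf3+At7J+NWNibaqPirO3YJOXdIOEgH19Wxxej0zJ7t7dhtHgAF1m5aeX4mnSvJmCVFt6g1ujun6tdadpQ86aa6uulEaBf3yAf3+Au5+9YnvNb7+0aXuSnnSeg2GFgCtFNTuEZf/Os8zZ6tHLCC1icjlHzzdB4p5fSGxMTGRhkVxhz96xQr6lVTdngHd5gH9/f3+AgsqHclKdmWRgbWNadV5Rdzxll2CoqvHRK+HCg0Rq+qRiKR9MJi1Oqk1Y8K+RoFRXPm1cTdqOsOO8lEKxUkGAf3+AgH+Af3+Av8hcVTtnpmZbgmNuanOES36uktrap9yfWjNVOVtV5Z6IVj3EECaDeXu77N/g0cjzwMr3pebqel+nlT+UcVmDgIB/f3+Af3+Ay7OGMzmGmY6ui4S8gZa8Y6S1UbRlsks7glN1UX95Yb5Xz2GHElhvLNfY2evemaLOt4rIv2WNkzJsiDpliG5vd4J7f3+Af3+AwJhuRFV8WplZiJNhkHNchGVaf3VbhG1egn9td4NzY4hYlnBVbnuCE3UjV5kAeV8Tc1YYijwdf0VMgHN+no1qa4uOf3+Af3+Aqo9Ic0A4c2scUmwXWHQubX5MfltWjXlZcJ1qYZicf3+Af4B/gH9/f4B/e4Ftgn9hgX9sgH55gXqAilp8iLiLbGGNf3+Af3+AuUmZqi121H+IdJ7gM6fHMaMzOXlmjK6Fd7qSUlCHf3+Af3+AgIB/gH9/f3+AgH9/gH9/gH9/a3GGe7Gnn3VXgWZWfYF1f4B/STOcoMbyvOj5TUH6kXj83b/7Z2PlhMW8iYGsa02Ef3+AgIB/gIB/f3+AgH9/gH9/gH9/gH9/gHh6gEE0pXBIuVJjh6Y9RXA2QF8LLHcAlmgE1o8BNWQAEDMBasU4mX2nhDtngXiAgIB/gIB/f3+AgH9/gH9/gH9/gH9/f3uAjDl3hb6AbdrUXWXK2ZHkymTSzdT+wd3/UpX0jGrk8cH7xaDpGKRdbTNJgXR5gH9/f3+Af3+AgH9/gH9/gH9/gH9/f4CAamWDZliru9+1VmGRRWRRZk9o0oN/xYp0uC5PayQ4cIU7cIRI2ohYsZ1eLE1rf4B+f4B/gIB/gH9/gH9/gH9/gH9/f4CAgIB/cHiBTqWhysuGgkF6eHeARlF6nMyQfmsqejQkjlxAebRjXkp5w8mIu2pYMDVOTYhFZYdzf4CAgH9/gH9/gH9/gH9/f4CAf3+Af3+AWIxpo4pShGd8fX6ATJydbbJrYCQli0smkcMyWrE4M4+DtpV63jF2ZqZgP6tzSoV7dX2AgH9/gH9/gH9/gH9/gHd1iYNccoFuf4B/gIB9gH9/f4B/cINweYVYMyyFqcbSvd/Wi725QYR6QG5jjYHG1cLiqm+9SHhkQHBMfH9hgHlbfV5FhXFAc01DuXMwU5EbL3o1eIB2f4B/f4B/gH9/gH9/Tor1uNTkvq/V03bHrlaXQXdOJKMjhXpGvE+F0y5vX3UwU18vdGk7eJdQaq6TVkeQx5nS373EOn9mOmYbO3QocH1NemNPlGA3V4RTcZFEkHNIn05jxG6vwZS5Y55wPHRWTGSHwVra6bTaToDEe7Xgn8LhbUu/a6S9ULLB34y25E7Ht4qoSaqKPqWiS3GkmbDHf4B+foB3gYB0gH57dI2PtoeTu26ObZdlLmtkO1No3KCKjsexQo9/eF9HX1SIpXFgbEMva3wzvH+Ru8WonbDFNHmxXGugZ5VvgIB/gIB/gIB/gIB/fYB8jnF3tYudu5/BOlLEJjKWuc2TuqiJbE+sU3uqbYSaY0aXspW/bp6+bWes0sWkjrGFRmSWVWCBf4B/"/>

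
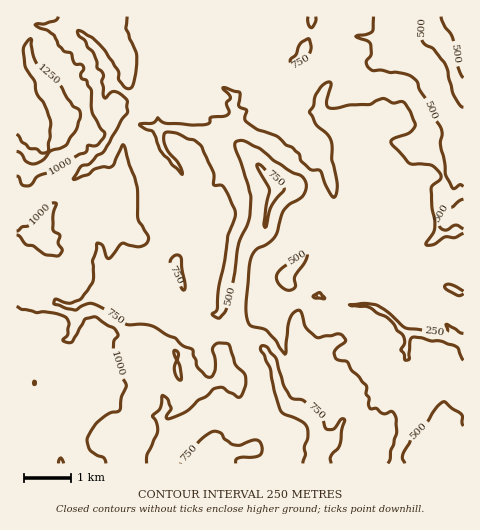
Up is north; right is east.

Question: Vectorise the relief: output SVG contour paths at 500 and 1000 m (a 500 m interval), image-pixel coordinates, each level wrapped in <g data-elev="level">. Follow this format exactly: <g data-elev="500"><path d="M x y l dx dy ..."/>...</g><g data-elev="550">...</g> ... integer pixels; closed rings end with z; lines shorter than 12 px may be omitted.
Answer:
<g data-elev="500"><path d="M388 463l9-30-1-16-4-5-8 2-8-6-6 1-2-5 1-6-3-5 0-8-15-15-4-8-11-4-2-4 1-4 11-9-4-6-5-1-21 3-10-9-5-16-3-2-6 4-3 7-4 33-9-14-9-10-16-4-4-6-1-18 3-36 2-9 6-8 10-5 8-7 7-22 3-6 18-14 3-9-2-8-30-17-15-13-16-7-8 2 0 5 16 47-1 20-2 9-9 20-4 29-8 35-7 10-3 0-5-4 5-5 2-23 6-26 3-24 7-20 0-7-12-23-10-1 1-12-14-28-6-5-7-1-10-6-9-1-3 1-1 6 1 7 4 7 10 11 3 10-22-23-7-19-8-3-5-4 0-1 13-1 5-5 4 4 5 1 26 2 15-1 3-7 13-1 5-3-3-10 4-6-7-9 16 4 0 13 1 3 6 2-1 8 1 4 12 8 20 7 8 8 6 2 7 7 2 7 8 8 11 2 7 16 7 10 2-3 1-9-5-25-1-19-4-7-11-9-7-13 5-7 2-10 4-7 7-6 4 1-5 20 1 3 3 2 20-3 20-1 13-6 10 5 10-1 7 9 5 15-6 7-16 6-2 2 0 3 19 20 21 1 5 3 5 7-1 5-7 5-2 3 4 40-1 4-8 12 1 1 6 0 12-8 10 1 8-5"/><path d="M463 426l-1-12-17-12-3 0-5 5-9 14-17 17-8 17-1 4 3 4"/><path d="M463 291l-12-7-4 0-2 2 2 4 11 5 5-1"/><path d="M286 290l5 0 4-3 0-10 10-15 2-9-23 13-7 7-1 4 1 4z"/><path d="M463 229l-8-4-8 5-3 0-4-3-1-5 2-7 4-6 8-2 6-6 4-2"/><path d="M463 187l-3-2-7 4-7-13-6-32 2-10 0-4-9-13-7-18-7-10-3-8-9-6-25-5-10 1-5-5-1-5 5-7-1-11-3-3-11-4 11-2 5-2 2-15"/><path d="M463 78l-3-6-4-12-3-22-8-11-4-10"/><path d="M422 17l0 24 4 4 8 4 11 14 3 7 5 24 7 11 3 2"/></g><g data-elev="1000"><path d="M58 463l3-5 3 5"/><path d="M106 463l-2-5-7-3-7-5-3-10 4-9 6-9 11-8 10-2 2-3 1-12 5-12-6-10-7-25 1-9 4-5-1-3-4-5-5-3-11-7-3-1-9 2-12 22-6 1-4-2 5-6 1-11-3-6-13-4-10-1-7 1-15-4-4-2"/><path d="M179 379l2 1 0-4-1-10-3-5 2-7-4-4-1 3 2 8-2 9z"/><path d="M17 235l3 2 6 7 8 2 11 8 14 2 3-6-4-7 2-7-6-5-1-2 0-14 3-12-6 1-19 20-9 3-5 4"/><path d="M17 176l2 2 3 7 7 1 8-10 16-5 9-6 7-3 9-7 7-3 3-7 9 0 8-9-1-4-3-4-9-16-1-22-3-5-1-5-6-3 0-3 3-5-1-3-2-2-6 0-4-11-8-2-4-5-5-11-6-4-8-3-5-3 19-4 4-4"/></g>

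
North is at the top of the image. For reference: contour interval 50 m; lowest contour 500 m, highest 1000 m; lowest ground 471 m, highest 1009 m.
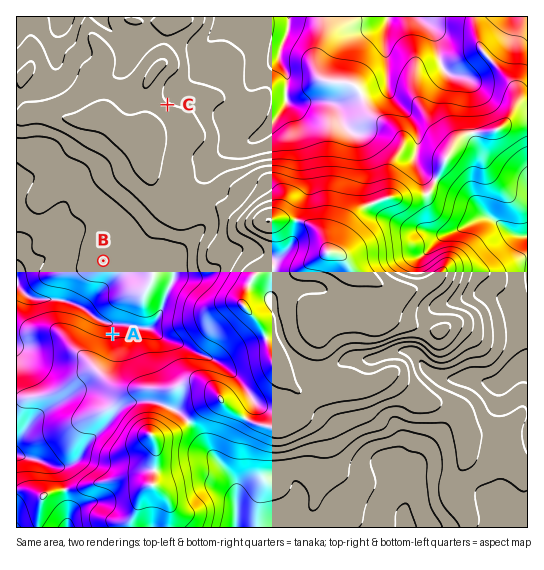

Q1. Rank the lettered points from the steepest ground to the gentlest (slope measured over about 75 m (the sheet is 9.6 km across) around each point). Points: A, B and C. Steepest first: A C B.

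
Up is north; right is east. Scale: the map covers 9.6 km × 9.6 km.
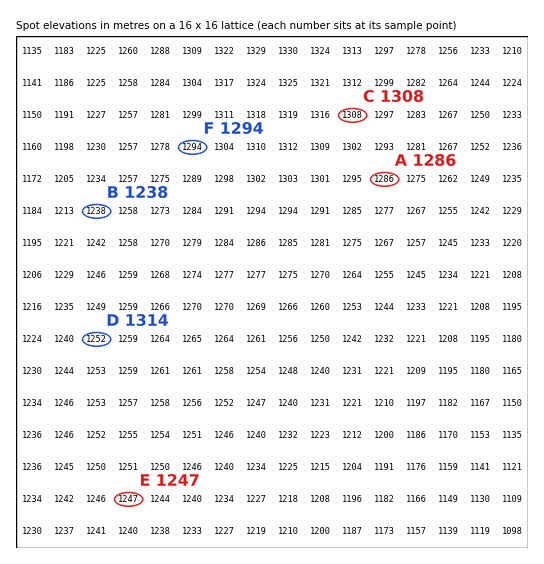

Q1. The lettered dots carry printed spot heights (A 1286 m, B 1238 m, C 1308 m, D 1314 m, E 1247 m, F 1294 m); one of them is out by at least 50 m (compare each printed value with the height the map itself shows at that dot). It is D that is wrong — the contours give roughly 1252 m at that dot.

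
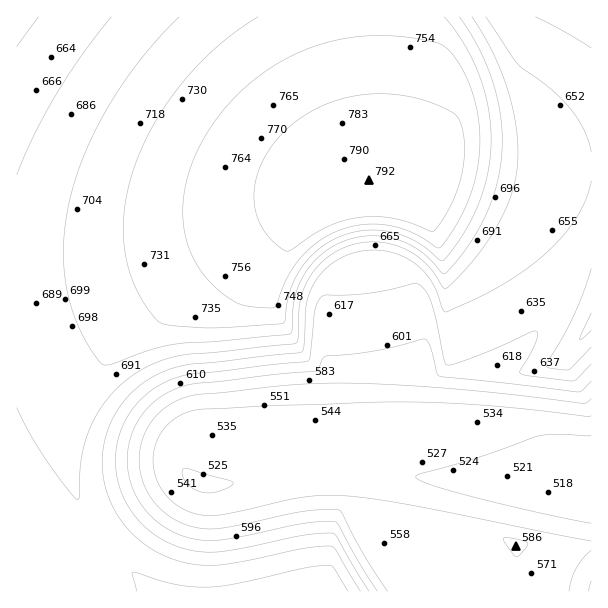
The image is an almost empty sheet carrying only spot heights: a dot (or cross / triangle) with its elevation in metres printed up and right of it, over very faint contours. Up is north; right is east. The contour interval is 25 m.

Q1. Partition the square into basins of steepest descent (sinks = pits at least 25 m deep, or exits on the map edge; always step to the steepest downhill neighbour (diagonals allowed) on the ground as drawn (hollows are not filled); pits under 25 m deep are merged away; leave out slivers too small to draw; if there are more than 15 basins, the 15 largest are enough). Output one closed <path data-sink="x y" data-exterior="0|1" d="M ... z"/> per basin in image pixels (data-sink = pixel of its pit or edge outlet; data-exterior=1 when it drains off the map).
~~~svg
<path data-sink="591 504" data-exterior="1" d="M473 160l-24 0-24 9-72 15-56 20-93 37-72 23-61 12-54 2-1 313 535 1 2-2 1-15 8-18 7-5 23-7 0-378-73 1z"/><path data-sink="17 17" data-exterior="1" d="M378 16l-361 0-1 262 23 0 32-2 78-17 72-24 100-41 32-10 16-3 7-10 3-21z"/><path data-sink="588 17" data-exterior="1" d="M591 16l-211 0-1 134-3 21-4 8 5 1 30-6 42-14 24 0 46 8 72-2z"/><path data-sink="591 591" data-exterior="1" d="M591 546l-22 6-7 5-8 18-2 17 40-1z"/>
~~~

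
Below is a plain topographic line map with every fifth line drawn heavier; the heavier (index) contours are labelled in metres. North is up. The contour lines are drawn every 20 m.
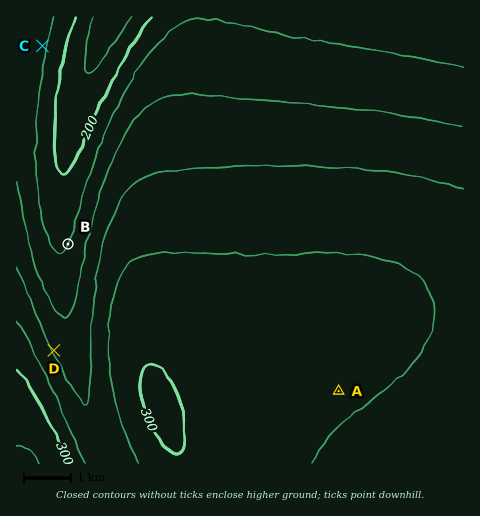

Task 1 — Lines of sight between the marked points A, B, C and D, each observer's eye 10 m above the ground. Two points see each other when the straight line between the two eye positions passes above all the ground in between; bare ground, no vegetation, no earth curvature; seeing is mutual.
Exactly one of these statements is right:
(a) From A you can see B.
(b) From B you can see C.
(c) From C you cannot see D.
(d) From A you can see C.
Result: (b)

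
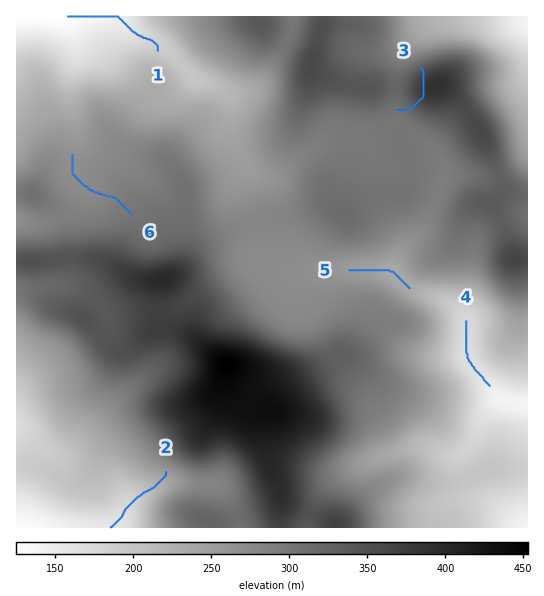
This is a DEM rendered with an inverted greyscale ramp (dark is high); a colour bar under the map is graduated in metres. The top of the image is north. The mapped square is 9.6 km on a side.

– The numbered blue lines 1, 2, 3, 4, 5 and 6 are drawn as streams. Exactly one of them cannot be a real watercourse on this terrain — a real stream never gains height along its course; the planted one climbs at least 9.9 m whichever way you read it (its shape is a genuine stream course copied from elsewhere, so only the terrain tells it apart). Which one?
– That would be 3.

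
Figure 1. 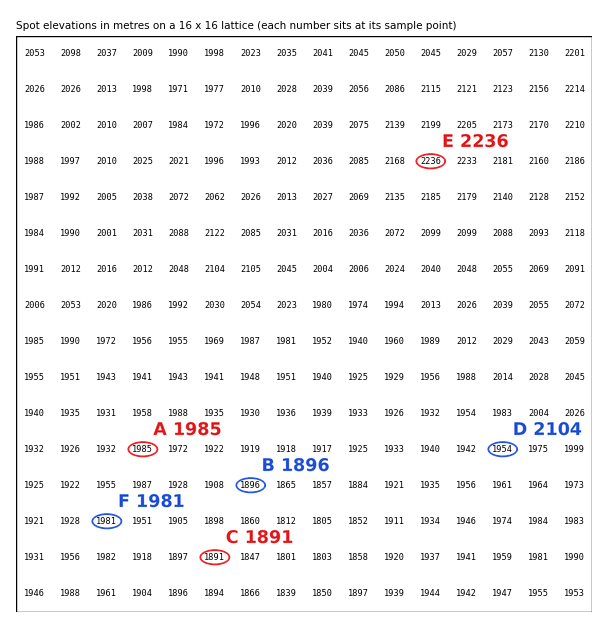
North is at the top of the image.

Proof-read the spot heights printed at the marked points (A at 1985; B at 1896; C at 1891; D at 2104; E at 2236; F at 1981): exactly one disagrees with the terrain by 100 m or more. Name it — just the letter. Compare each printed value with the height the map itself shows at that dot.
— D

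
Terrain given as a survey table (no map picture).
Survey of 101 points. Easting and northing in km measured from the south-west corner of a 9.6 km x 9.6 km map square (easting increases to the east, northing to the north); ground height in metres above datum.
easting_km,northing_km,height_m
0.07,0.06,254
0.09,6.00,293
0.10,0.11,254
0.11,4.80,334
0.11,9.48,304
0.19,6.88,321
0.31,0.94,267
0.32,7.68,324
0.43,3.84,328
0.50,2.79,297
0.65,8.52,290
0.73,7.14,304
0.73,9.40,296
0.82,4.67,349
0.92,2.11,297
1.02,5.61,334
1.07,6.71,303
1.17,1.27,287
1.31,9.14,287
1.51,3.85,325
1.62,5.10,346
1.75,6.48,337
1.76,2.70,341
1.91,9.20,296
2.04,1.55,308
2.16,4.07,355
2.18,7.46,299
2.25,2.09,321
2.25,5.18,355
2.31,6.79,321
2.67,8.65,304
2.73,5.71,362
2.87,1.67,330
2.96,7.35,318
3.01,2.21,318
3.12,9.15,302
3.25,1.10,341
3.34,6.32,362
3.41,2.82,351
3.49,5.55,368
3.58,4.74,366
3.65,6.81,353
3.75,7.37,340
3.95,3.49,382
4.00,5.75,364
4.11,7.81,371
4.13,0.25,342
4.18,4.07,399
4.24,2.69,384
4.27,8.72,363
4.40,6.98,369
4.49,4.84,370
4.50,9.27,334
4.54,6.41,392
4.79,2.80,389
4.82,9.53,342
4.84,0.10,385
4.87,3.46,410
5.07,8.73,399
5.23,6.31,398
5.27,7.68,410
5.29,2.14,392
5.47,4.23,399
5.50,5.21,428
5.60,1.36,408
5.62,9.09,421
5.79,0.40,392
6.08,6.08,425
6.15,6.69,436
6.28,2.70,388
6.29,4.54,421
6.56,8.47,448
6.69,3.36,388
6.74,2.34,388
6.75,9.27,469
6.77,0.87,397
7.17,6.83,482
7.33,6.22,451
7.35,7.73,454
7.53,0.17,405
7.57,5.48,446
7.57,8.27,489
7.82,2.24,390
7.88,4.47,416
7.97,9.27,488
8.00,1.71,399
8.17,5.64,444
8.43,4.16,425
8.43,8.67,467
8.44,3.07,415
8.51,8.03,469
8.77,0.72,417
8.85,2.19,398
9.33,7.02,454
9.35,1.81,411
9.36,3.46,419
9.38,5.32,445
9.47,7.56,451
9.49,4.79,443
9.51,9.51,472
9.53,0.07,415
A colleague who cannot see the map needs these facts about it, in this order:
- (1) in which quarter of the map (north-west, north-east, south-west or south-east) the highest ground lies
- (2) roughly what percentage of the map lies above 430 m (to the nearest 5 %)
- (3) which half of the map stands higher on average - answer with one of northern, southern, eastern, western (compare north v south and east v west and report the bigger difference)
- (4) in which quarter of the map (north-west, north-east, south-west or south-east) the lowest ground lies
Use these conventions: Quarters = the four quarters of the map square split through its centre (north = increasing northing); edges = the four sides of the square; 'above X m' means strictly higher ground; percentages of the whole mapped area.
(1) The highest ground is in the north-east quarter.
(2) Roughly 15 % of the ground is higher than 430 m.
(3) On average the eastern half of the map is the higher ground.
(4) The lowest point lies in the south-west quarter of the map.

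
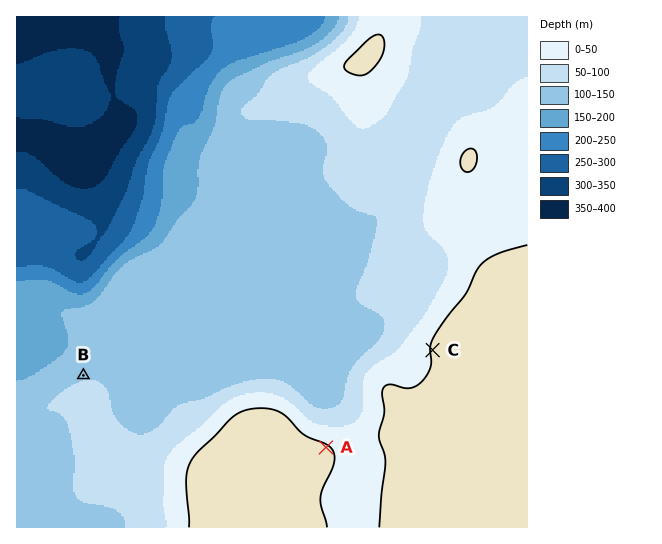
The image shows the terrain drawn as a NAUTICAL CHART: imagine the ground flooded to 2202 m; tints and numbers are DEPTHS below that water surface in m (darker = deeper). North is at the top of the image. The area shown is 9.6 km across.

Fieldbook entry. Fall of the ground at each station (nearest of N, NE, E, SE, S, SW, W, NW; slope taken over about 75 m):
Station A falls NE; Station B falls N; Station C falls W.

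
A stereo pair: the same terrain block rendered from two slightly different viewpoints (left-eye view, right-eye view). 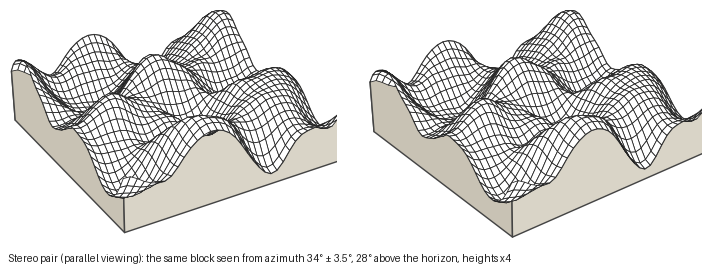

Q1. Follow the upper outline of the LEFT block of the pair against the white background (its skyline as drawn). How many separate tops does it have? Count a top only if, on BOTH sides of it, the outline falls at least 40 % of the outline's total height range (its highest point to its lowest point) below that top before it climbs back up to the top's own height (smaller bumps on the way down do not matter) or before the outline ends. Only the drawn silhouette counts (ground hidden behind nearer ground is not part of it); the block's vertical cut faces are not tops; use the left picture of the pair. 1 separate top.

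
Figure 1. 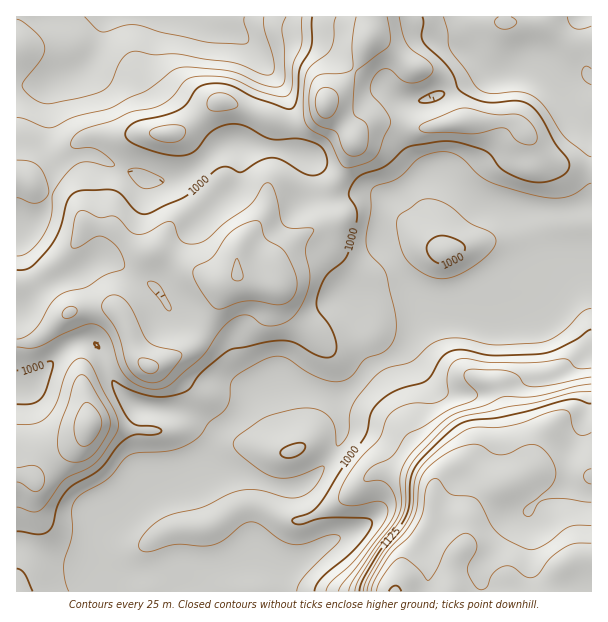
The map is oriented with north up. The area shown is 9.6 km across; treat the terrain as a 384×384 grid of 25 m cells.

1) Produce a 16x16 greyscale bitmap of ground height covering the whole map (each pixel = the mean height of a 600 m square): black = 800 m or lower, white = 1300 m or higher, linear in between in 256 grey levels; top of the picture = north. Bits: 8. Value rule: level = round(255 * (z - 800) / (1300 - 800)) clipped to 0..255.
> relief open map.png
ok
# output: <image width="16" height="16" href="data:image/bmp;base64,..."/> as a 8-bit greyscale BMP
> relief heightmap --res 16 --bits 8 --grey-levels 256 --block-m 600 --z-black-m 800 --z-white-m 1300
<image width="16" height="16" href="data:image/bmp;base64,Qk02BQAAAAAAADYEAAAoAAAAEAAAABAAAAABAAgAAAAAAAABAAATCwAAEwsAAAABAAAAAAAAAAAAAAEBAQACAgIAAwMDAAQEBAAFBQUABgYGAAcHBwAICAgACQkJAAoKCgALCwsADAwMAA0NDQAODg4ADw8PABAQEAAREREAEhISABMTEwAUFBQAFRUVABYWFgAXFxcAGBgYABkZGQAaGhoAGxsbABwcHAAdHR0AHh4eAB8fHwAgICAAISEhACIiIgAjIyMAJCQkACUlJQAmJiYAJycnACgoKAApKSkAKioqACsrKwAsLCwALS0tAC4uLgAvLy8AMDAwADExMQAyMjIAMzMzADQ0NAA1NTUANjY2ADc3NwA4ODgAOTk5ADo6OgA7OzsAPDw8AD09PQA+Pj4APz8/AEBAQABBQUEAQkJCAENDQwBEREQARUVFAEZGRgBHR0cASEhIAElJSQBKSkoAS0tLAExMTABNTU0ATk5OAE9PTwBQUFAAUVFRAFJSUgBTU1MAVFRUAFVVVQBWVlYAV1dXAFhYWABZWVkAWlpaAFtbWwBcXFwAXV1dAF5eXgBfX18AYGBgAGFhYQBiYmIAY2NjAGRkZABlZWUAZmZmAGdnZwBoaGgAaWlpAGpqagBra2sAbGxsAG1tbQBubm4Ab29vAHBwcABxcXEAcnJyAHNzcwB0dHQAdXV1AHZ2dgB3d3cAeHh4AHl5eQB6enoAe3t7AHx8fAB9fX0Afn5+AH9/fwCAgIAAgYGBAIKCggCDg4MAhISEAIWFhQCGhoYAh4eHAIiIiACJiYkAioqKAIuLiwCMjIwAjY2NAI6OjgCPj48AkJCQAJGRkQCSkpIAk5OTAJSUlACVlZUAlpaWAJeXlwCYmJgAmZmZAJqamgCbm5sAnJycAJ2dnQCenp4An5+fAKCgoAChoaEAoqKiAKOjowCkpKQApaWlAKampgCnp6cAqKioAKmpqQCqqqoAq6urAKysrACtra0Arq6uAK+vrwCwsLAAsbGxALKysgCzs7MAtLS0ALW1tQC2trYAt7e3ALi4uAC5ubkAurq6ALu7uwC8vLwAvb29AL6+vgC/v78AwMDAAMHBwQDCwsIAw8PDAMTExADFxcUAxsbGAMfHxwDIyMgAycnJAMrKygDLy8sAzMzMAM3NzQDOzs4Az8/PANDQ0ADR0dEA0tLSANPT0wDU1NQA1dXVANbW1gDX19cA2NjYANnZ2QDa2toA29vbANzc3ADd3d0A3t7eAN/f3wDg4OAA4eHhAOLi4gDj4+MA5OTkAOXl5QDm5uYA5+fnAOjo6ADp6ekA6urqAOvr6wDs7OwA7e3tAO7u7gDv7+8A8PDwAPHx8QDy8vIA8/PzAPT09AD19fUA9vb2APf39wD4+PgA+fn5APr6+gD7+/sA/Pz8AP39/QD+/v4A////AGNZVlZWVlZXZJPa2trZ2d1lWlVYW1tXXFxnrNPYzcjTd2BWVVdaXF1lc4bKzsbAwX96ZVdWVllgXXOGuMbDwrx2h4BjX1haX11heIyts7m0Zn10amdfVldXWmdvf4yOmGxubod9aV9cY1xZX25sbG9xeHt9dXdycmdeWlVVVFVba3F4dXeFiINnXlhXVlRUVF5wcXd3fod9b2BYZWJXVFRWanFpbG14cW5jWF1YVFVWXFxfWl5mamxoaFxVV19nX1NXXWhuY2Jmb4FuZ2lvb1pERExXZHBrZol+bmtuaV9QQDk8RU1PRFF6fXVwWlBOTkA4NTc0MjZObIJ7Y1VWVE4="/>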